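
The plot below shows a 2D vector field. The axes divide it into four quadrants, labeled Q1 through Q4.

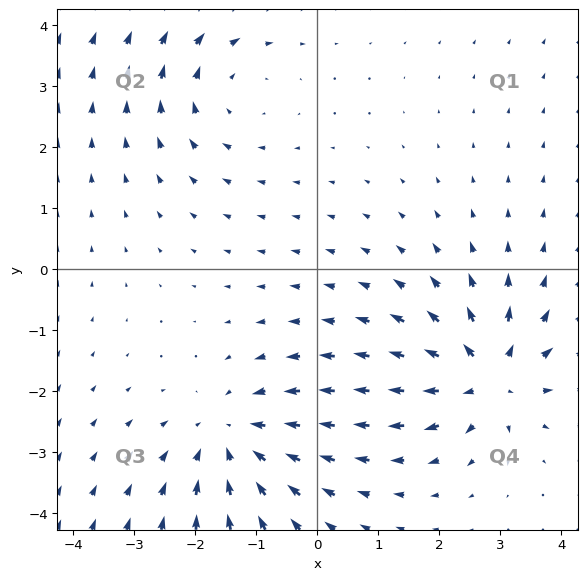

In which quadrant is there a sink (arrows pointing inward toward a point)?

Q3

The sink sits at approximately (-1.4, -2.8), which lies in quadrant Q3. The divergence there is about -3, negative as expected for a sink.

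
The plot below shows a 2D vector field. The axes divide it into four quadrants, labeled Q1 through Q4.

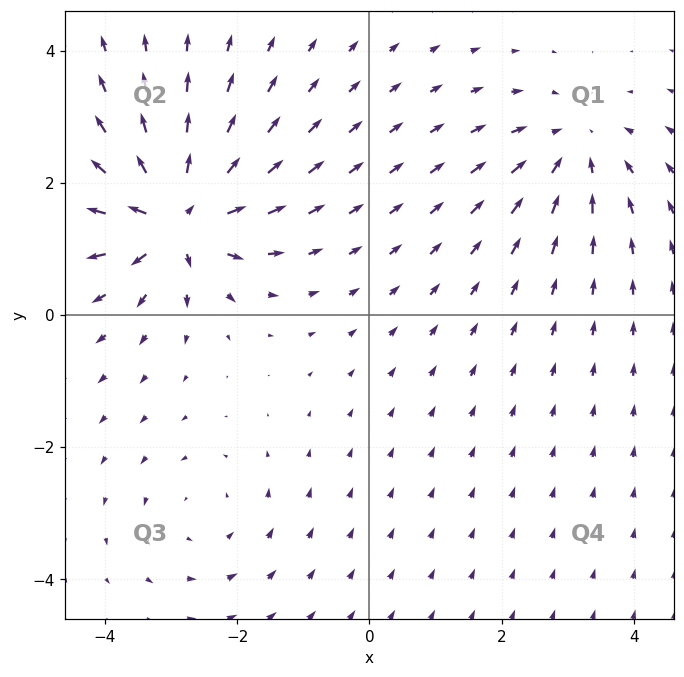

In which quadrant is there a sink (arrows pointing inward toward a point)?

The sink sits at approximately (3.1, 2.5), which lies in quadrant Q1. The divergence there is about -3, negative as expected for a sink.

Q1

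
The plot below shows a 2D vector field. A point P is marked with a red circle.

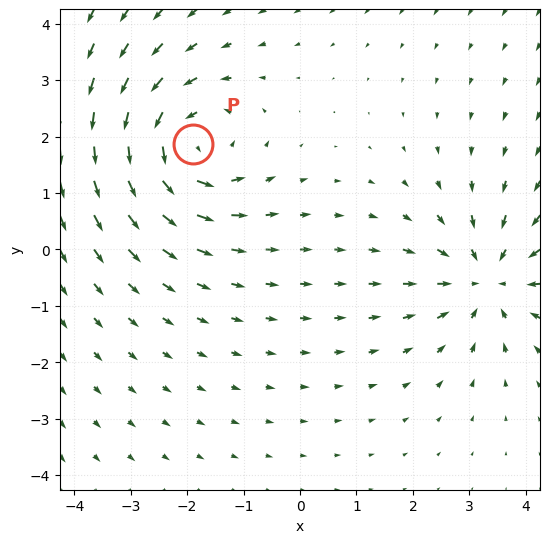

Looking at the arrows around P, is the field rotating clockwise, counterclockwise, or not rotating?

counterclockwise

Near P at (-1.9, 1.9) the arrows circulate counterclockwise. The curl (z-component) there is about +3; positive curl means counterclockwise rotation.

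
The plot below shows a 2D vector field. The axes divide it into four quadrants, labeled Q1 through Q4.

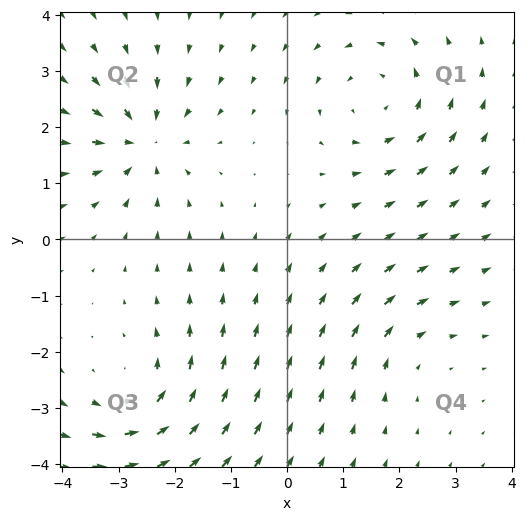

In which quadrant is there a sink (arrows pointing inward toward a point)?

Q2

The sink sits at approximately (-2.6, 1.7), which lies in quadrant Q2. The divergence there is about -6, negative as expected for a sink.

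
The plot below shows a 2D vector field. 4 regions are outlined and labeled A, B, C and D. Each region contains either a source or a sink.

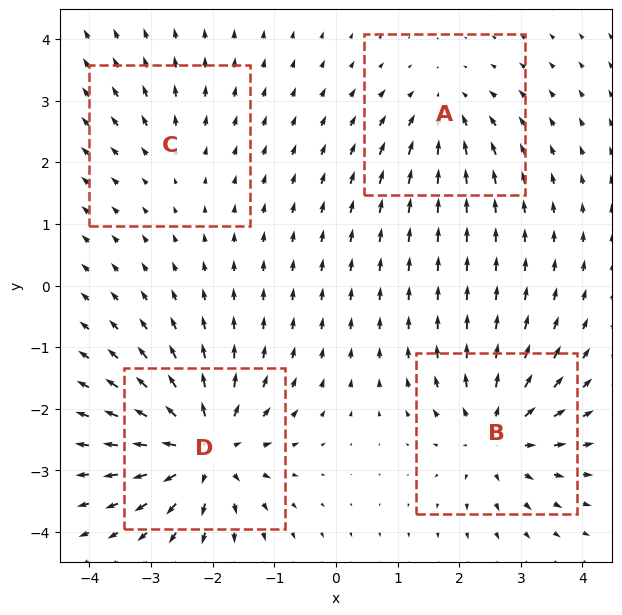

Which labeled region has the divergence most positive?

D

Divergence at each region's feature centre — A: about -4, B: about +6, C: about +2, D: about +8. Region D is most positive.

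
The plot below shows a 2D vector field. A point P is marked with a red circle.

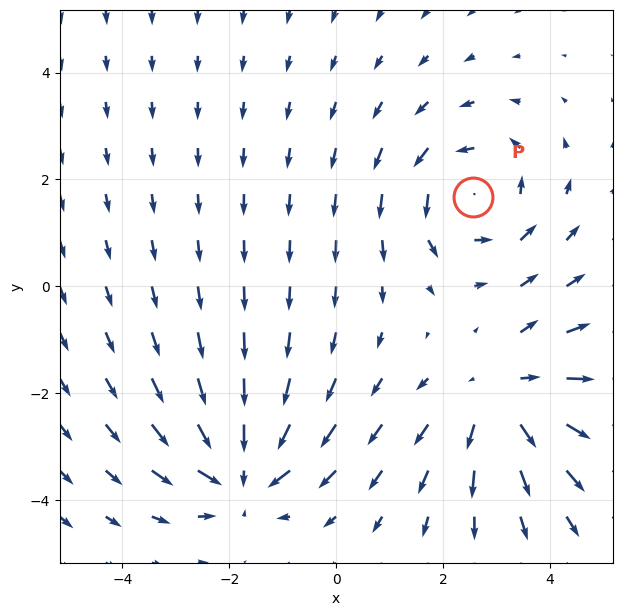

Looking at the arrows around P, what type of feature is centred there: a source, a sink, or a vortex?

At P (2.6, 1.7) the arrows circulate counterclockwise. Divergence ≈0, curl about +4 — near-zero divergence with nonzero curl is a vortex.

vortex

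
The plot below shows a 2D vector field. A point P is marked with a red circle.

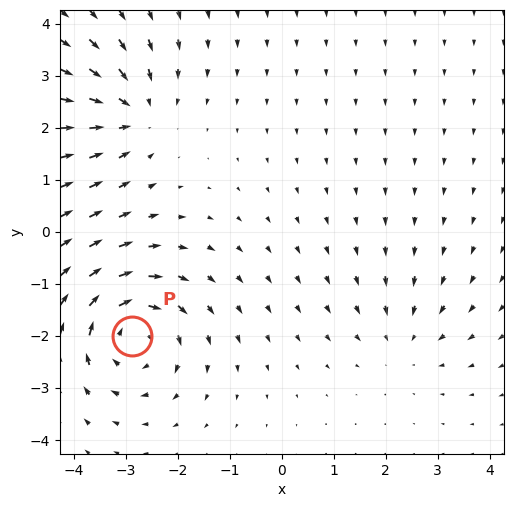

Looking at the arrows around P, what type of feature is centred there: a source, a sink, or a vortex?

At P (-2.9, -2.0) the arrows circulate clockwise. Divergence ≈0, curl about -5 — near-zero divergence with nonzero curl is a vortex.

vortex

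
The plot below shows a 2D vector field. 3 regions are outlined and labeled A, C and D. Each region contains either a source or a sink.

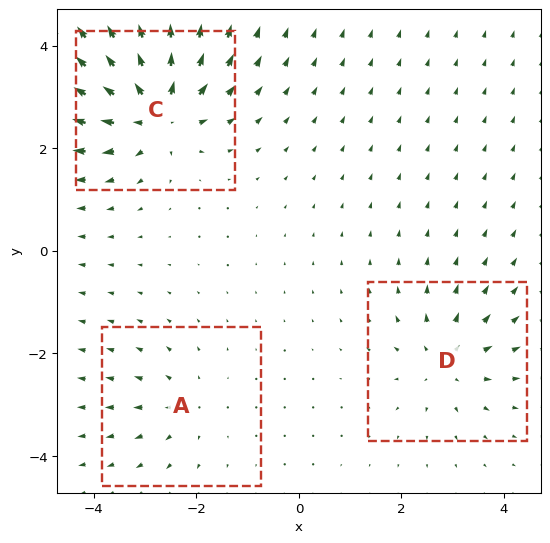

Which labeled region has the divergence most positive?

Divergence at each region's feature centre — A: about +2, C: about +6, D: about +3. Region C is most positive.

C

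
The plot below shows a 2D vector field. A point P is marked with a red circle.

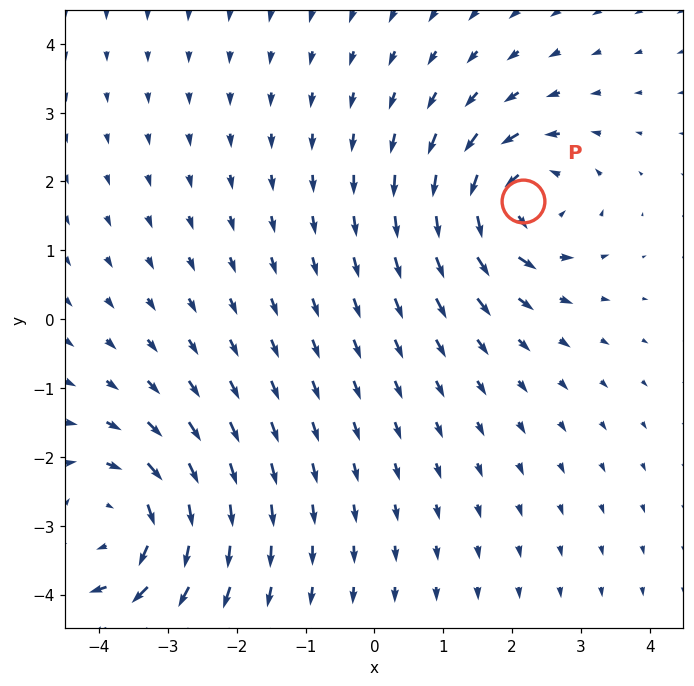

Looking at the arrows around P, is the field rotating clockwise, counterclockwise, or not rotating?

Near P at (2.2, 1.7) the arrows circulate counterclockwise. The curl (z-component) there is about +5; positive curl means counterclockwise rotation.

counterclockwise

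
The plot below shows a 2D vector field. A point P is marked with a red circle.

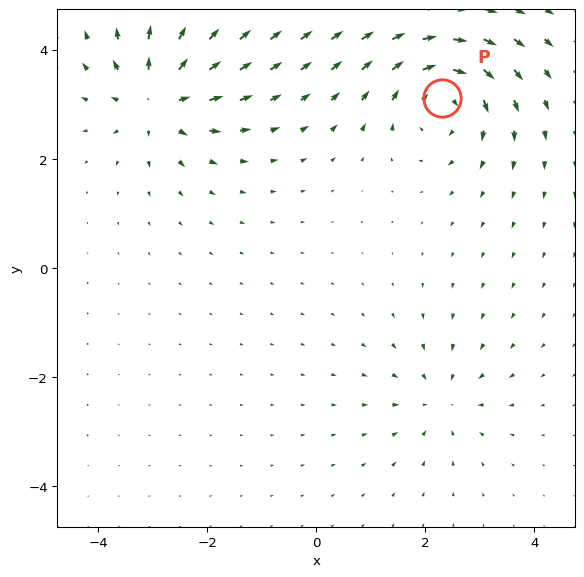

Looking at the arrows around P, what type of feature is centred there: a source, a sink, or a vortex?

vortex

At P (2.3, 3.1) the arrows circulate clockwise. Divergence ≈0, curl about -5 — near-zero divergence with nonzero curl is a vortex.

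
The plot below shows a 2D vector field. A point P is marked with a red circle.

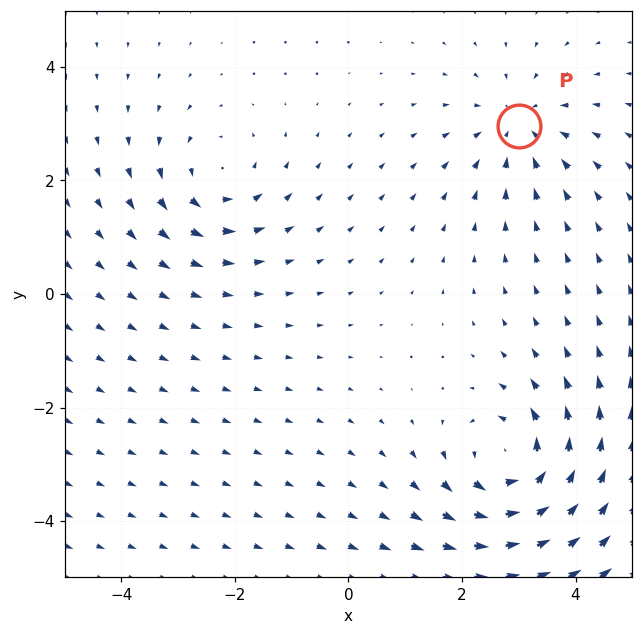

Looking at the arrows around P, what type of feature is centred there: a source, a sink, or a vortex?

sink

At P (3.0, 3.0) the arrows converge inward. Divergence about -3, curl ≈0 — negative divergence with near-zero curl is a sink.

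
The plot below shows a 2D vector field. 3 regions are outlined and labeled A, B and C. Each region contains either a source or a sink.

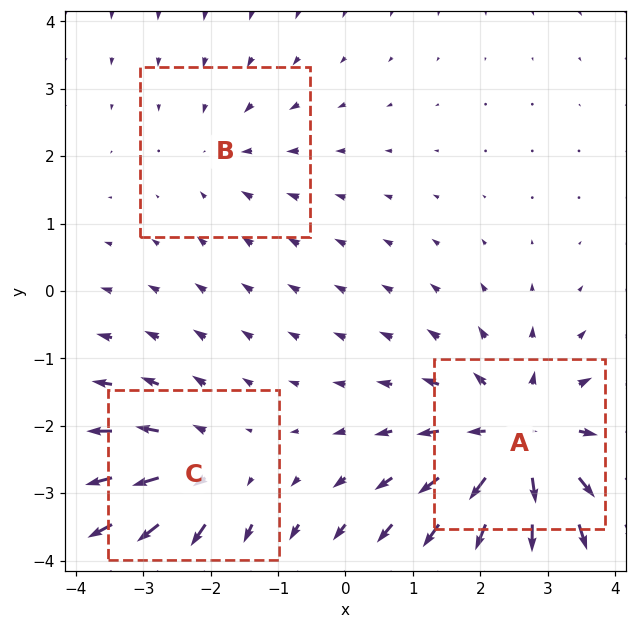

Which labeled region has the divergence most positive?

A

Divergence at each region's feature centre — A: about +5, B: about -2, C: about +3. Region A is most positive.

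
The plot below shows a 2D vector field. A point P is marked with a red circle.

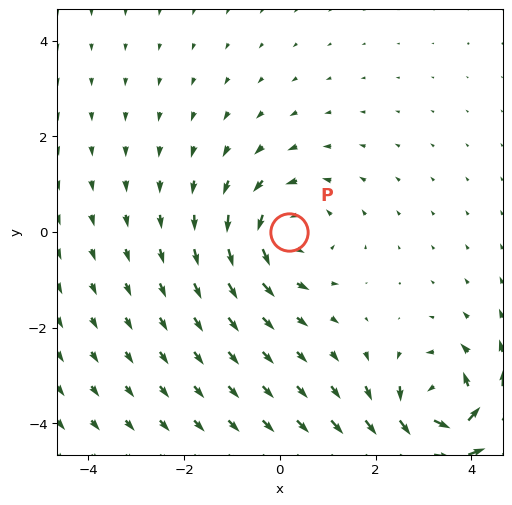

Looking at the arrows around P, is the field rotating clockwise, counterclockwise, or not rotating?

counterclockwise

Near P at (0.2, -0.0) the arrows circulate counterclockwise. The curl (z-component) there is about +3; positive curl means counterclockwise rotation.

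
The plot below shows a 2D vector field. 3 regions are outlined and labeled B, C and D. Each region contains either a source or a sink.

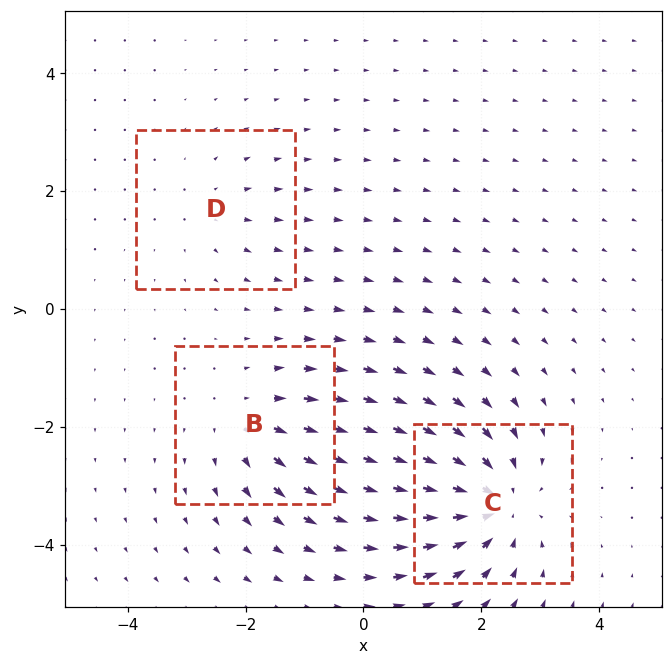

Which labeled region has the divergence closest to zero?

Divergence at each region's feature centre — B: about +3, C: about -5, D: about +2. Region D is closest to zero.

D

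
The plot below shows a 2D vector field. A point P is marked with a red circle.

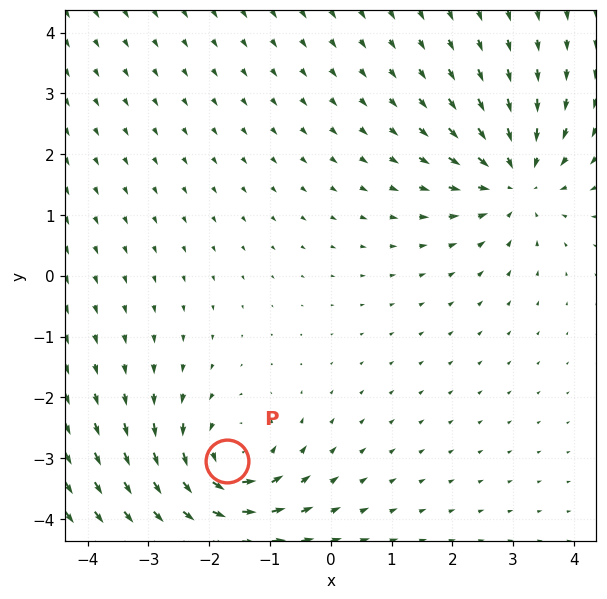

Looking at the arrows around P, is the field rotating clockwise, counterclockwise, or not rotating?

counterclockwise

Near P at (-1.7, -3.1) the arrows circulate counterclockwise. The curl (z-component) there is about +4; positive curl means counterclockwise rotation.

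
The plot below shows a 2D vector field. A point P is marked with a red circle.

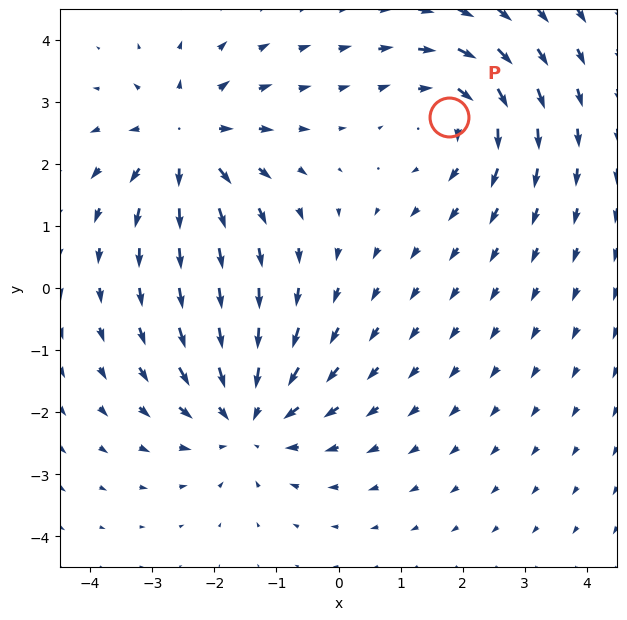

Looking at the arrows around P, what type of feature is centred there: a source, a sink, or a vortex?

vortex

At P (1.8, 2.7) the arrows circulate clockwise. Divergence ≈0, curl about -4 — near-zero divergence with nonzero curl is a vortex.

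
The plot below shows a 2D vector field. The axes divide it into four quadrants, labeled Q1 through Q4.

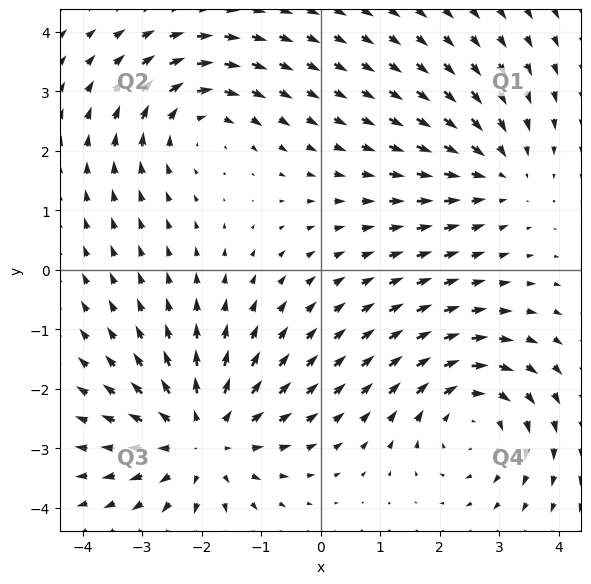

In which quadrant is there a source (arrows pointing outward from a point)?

The source sits at approximately (-2.0, -2.8), which lies in quadrant Q3. The divergence there is about +3, positive as expected for a source.

Q3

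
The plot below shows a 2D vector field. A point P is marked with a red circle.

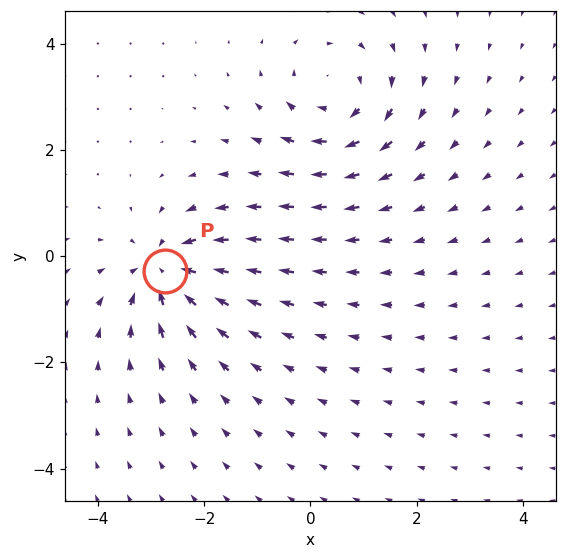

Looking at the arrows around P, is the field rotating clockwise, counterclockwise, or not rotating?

Near P at (-2.7, -0.3) the arrows show no circulation. The curl there is ≈0.

not rotating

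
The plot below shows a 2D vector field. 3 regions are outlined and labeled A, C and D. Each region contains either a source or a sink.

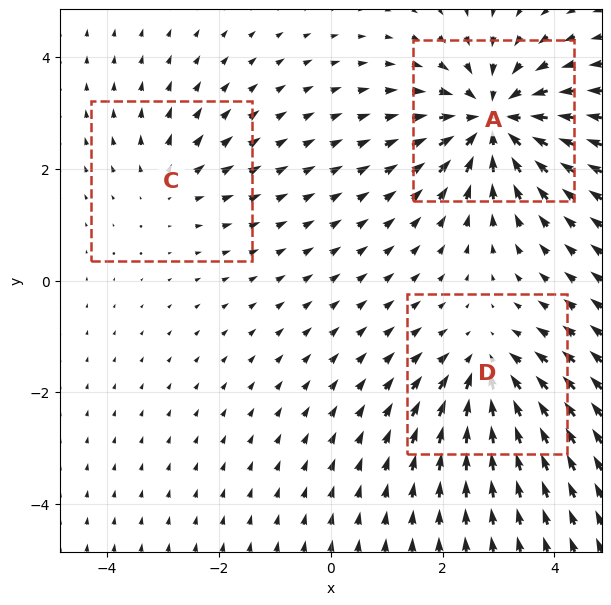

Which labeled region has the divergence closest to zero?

Divergence at each region's feature centre — A: about -5, C: about +2, D: about -4. Region C is closest to zero.

C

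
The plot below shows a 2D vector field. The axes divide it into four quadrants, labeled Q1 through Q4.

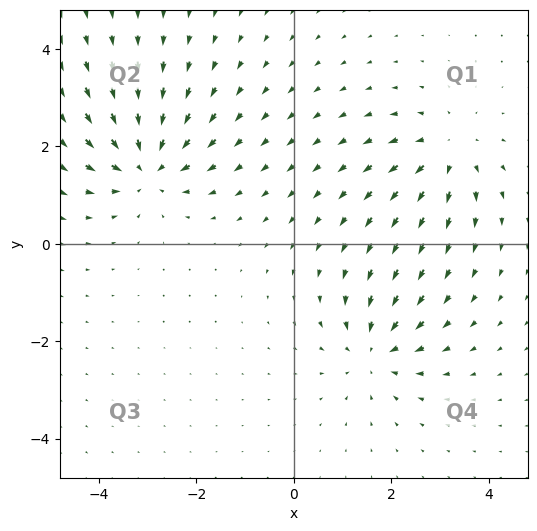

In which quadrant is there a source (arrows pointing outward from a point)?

Q1

The source sits at approximately (3.2, 1.9), which lies in quadrant Q1. The divergence there is about +3, positive as expected for a source.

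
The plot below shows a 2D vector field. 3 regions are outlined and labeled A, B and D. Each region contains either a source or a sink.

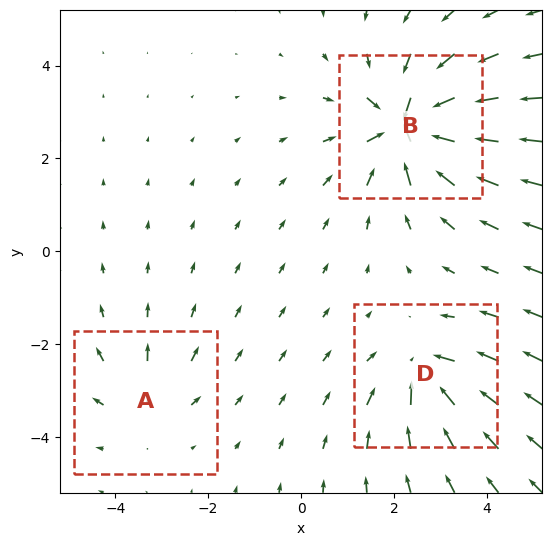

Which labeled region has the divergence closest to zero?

A

Divergence at each region's feature centre — A: about +2, B: about -6, D: about -4. Region A is closest to zero.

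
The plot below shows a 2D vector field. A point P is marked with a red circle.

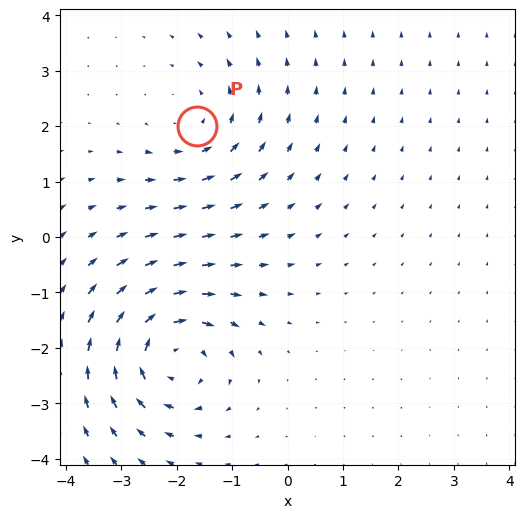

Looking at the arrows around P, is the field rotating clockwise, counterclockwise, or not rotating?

Near P at (-1.6, 2.0) the arrows circulate counterclockwise. The curl (z-component) there is about +2; positive curl means counterclockwise rotation.

counterclockwise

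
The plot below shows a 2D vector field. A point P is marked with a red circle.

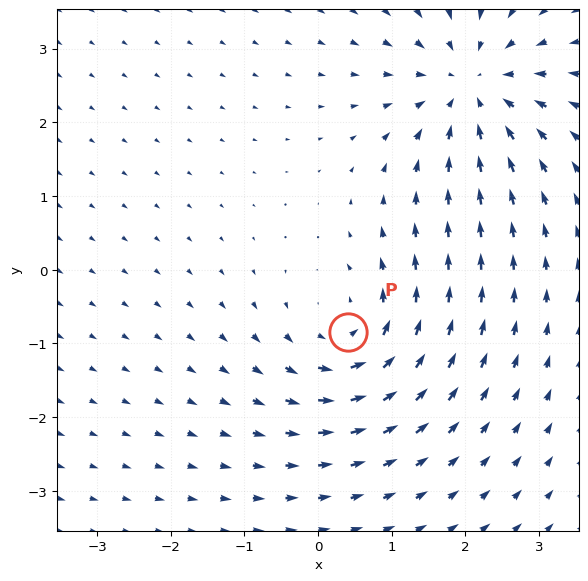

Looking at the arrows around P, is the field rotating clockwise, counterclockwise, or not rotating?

Near P at (0.4, -0.8) the arrows circulate counterclockwise. The curl (z-component) there is about +4; positive curl means counterclockwise rotation.

counterclockwise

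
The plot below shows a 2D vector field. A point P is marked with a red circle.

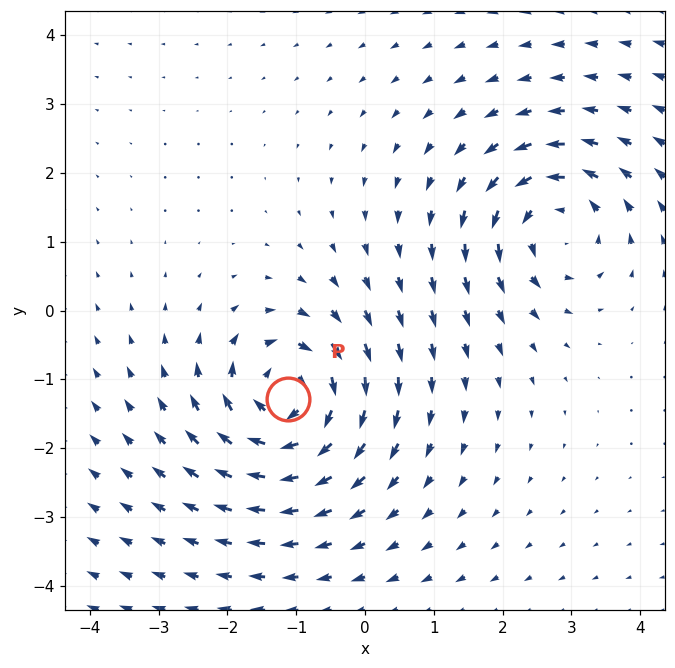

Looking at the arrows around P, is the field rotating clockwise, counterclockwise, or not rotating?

clockwise

Near P at (-1.1, -1.3) the arrows circulate clockwise. The curl (z-component) there is about -5; negative curl means clockwise rotation.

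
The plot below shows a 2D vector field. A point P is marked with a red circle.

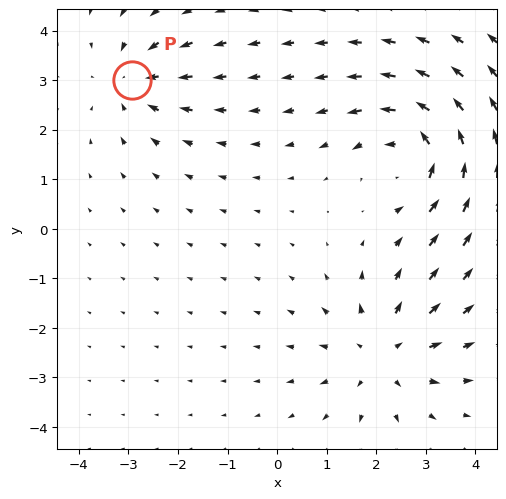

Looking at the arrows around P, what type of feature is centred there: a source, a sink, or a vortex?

sink

At P (-2.9, 3.0) the arrows converge inward. Divergence about -3, curl ≈0 — negative divergence with near-zero curl is a sink.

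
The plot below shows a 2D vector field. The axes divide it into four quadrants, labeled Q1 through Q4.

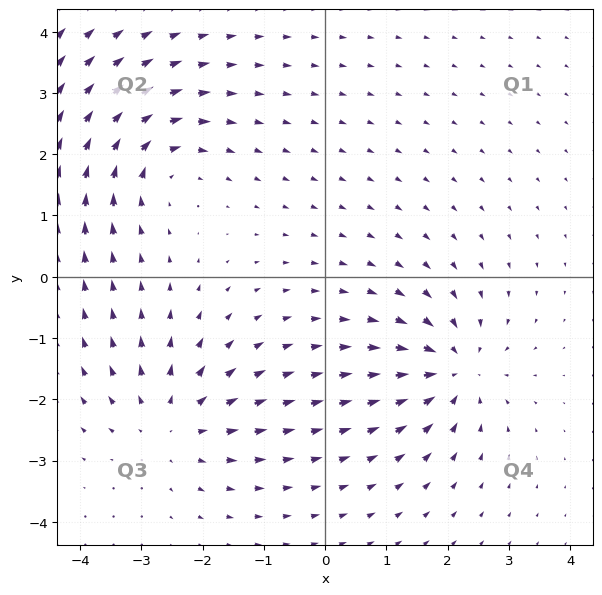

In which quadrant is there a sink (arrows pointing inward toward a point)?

Q4

The sink sits at approximately (2.1, -1.5), which lies in quadrant Q4. The divergence there is about -4, negative as expected for a sink.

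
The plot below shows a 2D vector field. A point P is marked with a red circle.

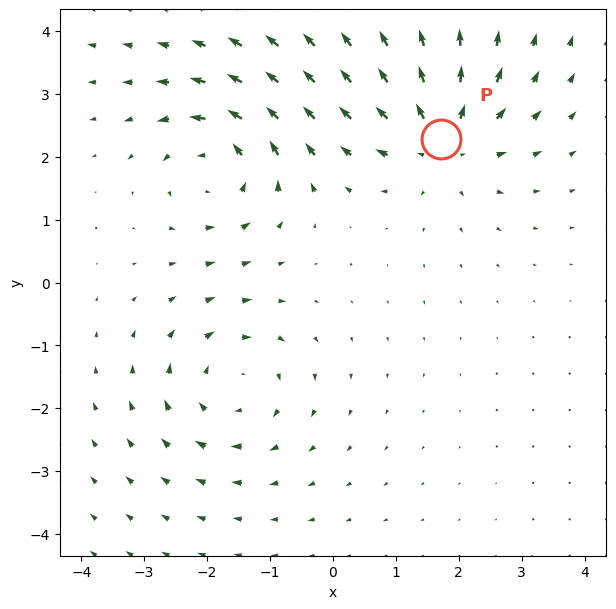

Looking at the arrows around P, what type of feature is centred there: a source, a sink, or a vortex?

source

At P (1.7, 2.3) the arrows spread outward. Divergence about +6, curl ≈0 — positive divergence with near-zero curl is a source.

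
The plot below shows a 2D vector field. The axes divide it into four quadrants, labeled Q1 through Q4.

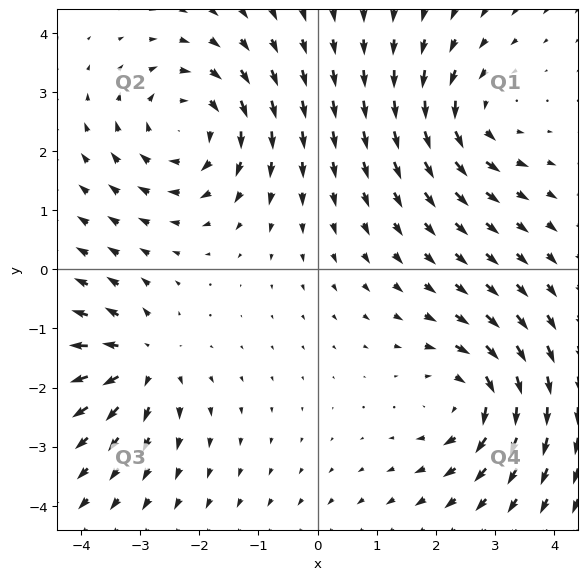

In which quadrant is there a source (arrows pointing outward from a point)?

Q3

The source sits at approximately (-3.0, -1.5), which lies in quadrant Q3. The divergence there is about +5, positive as expected for a source.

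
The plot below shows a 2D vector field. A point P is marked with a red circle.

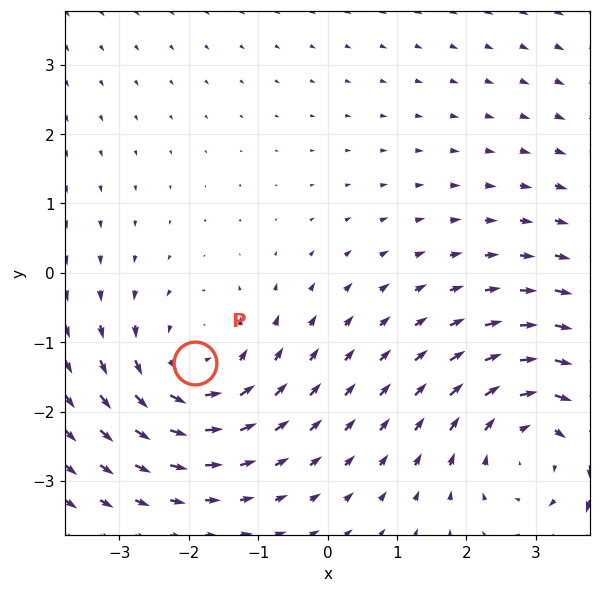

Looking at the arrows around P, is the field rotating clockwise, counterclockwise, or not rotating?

Near P at (-1.9, -1.3) the arrows circulate counterclockwise. The curl (z-component) there is about +3; positive curl means counterclockwise rotation.

counterclockwise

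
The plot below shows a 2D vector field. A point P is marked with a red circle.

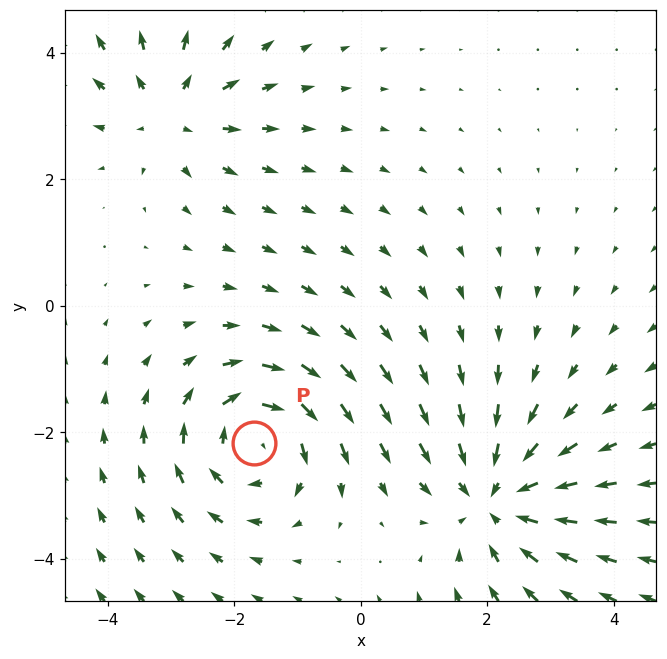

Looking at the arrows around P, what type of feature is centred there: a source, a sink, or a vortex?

vortex

At P (-1.7, -2.2) the arrows circulate clockwise. Divergence ≈0, curl about -5 — near-zero divergence with nonzero curl is a vortex.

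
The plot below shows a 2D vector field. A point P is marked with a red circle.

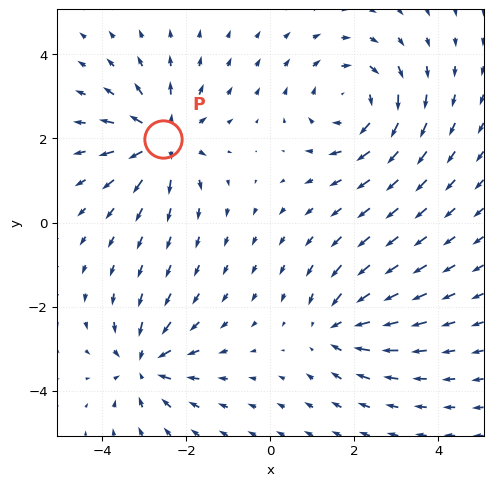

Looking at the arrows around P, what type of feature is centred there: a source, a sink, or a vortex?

source

At P (-2.6, 2.0) the arrows spread outward. Divergence about +5, curl ≈0 — positive divergence with near-zero curl is a source.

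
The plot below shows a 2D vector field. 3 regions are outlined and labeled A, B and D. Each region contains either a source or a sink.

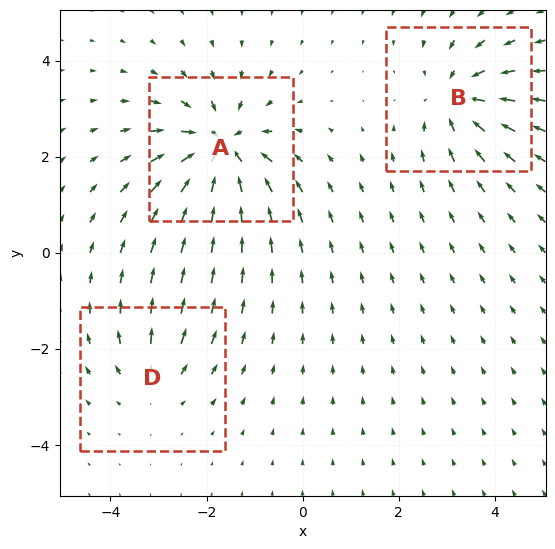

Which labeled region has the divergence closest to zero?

Divergence at each region's feature centre — A: about -5, B: about -4, D: about +2. Region D is closest to zero.

D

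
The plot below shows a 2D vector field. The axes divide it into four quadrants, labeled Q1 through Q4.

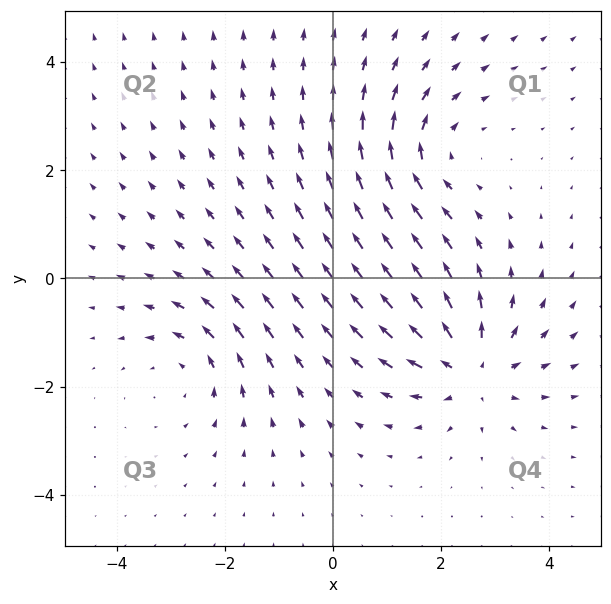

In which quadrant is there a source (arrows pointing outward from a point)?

Q4

The source sits at approximately (2.6, -1.7), which lies in quadrant Q4. The divergence there is about +4, positive as expected for a source.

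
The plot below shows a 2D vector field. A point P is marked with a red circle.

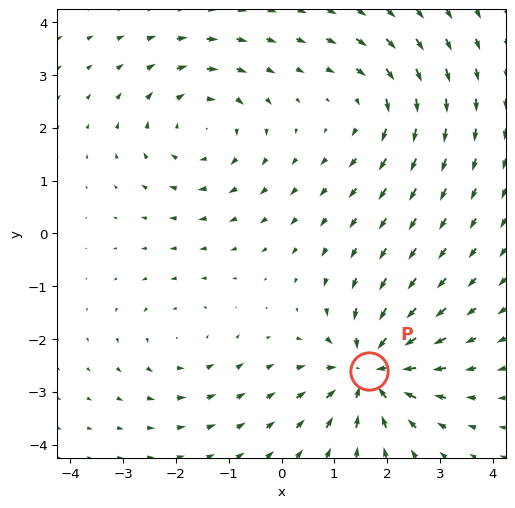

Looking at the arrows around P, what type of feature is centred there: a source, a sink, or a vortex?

At P (1.7, -2.6) the arrows converge inward. Divergence about -6, curl ≈0 — negative divergence with near-zero curl is a sink.

sink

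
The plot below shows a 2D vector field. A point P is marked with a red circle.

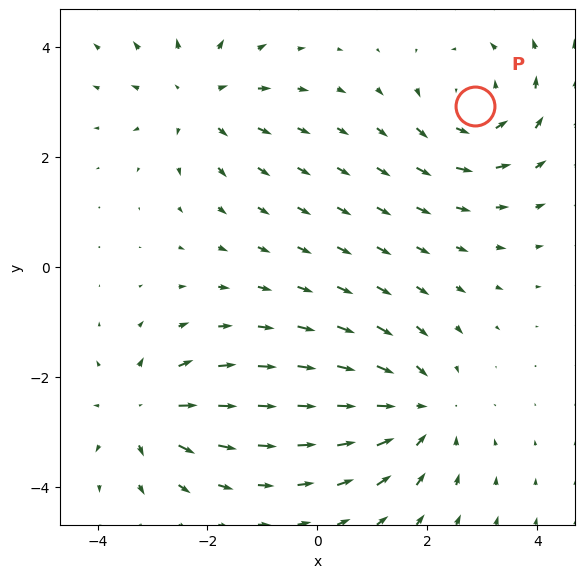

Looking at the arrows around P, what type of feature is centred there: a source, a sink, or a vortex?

vortex

At P (2.9, 2.9) the arrows circulate counterclockwise. Divergence ≈0, curl about +3 — near-zero divergence with nonzero curl is a vortex.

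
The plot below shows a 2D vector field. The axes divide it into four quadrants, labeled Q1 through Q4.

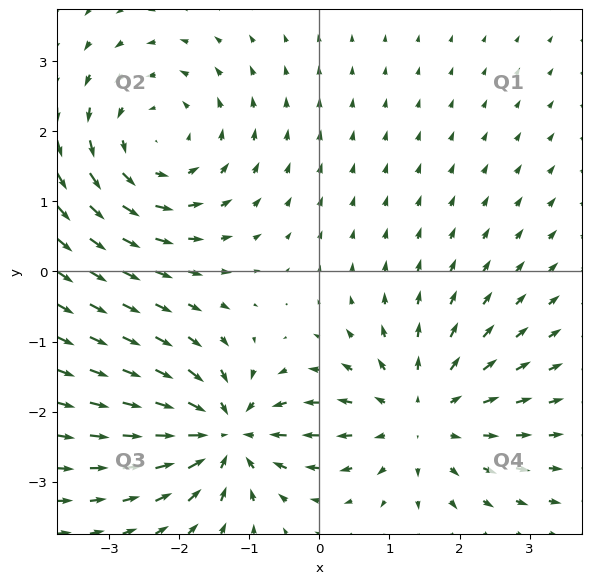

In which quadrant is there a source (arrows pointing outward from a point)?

The source sits at approximately (1.4, -2.1), which lies in quadrant Q4. The divergence there is about +3, positive as expected for a source.

Q4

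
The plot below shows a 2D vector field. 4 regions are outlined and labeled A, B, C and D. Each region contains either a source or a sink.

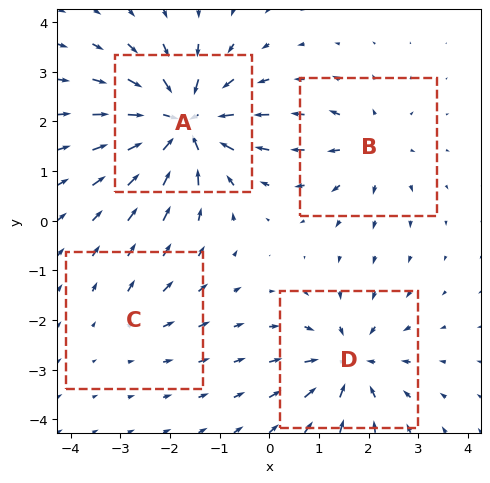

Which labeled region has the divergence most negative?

Divergence at each region's feature centre — A: about -8, B: about +4, C: about +2, D: about -6. Region A is most negative.

A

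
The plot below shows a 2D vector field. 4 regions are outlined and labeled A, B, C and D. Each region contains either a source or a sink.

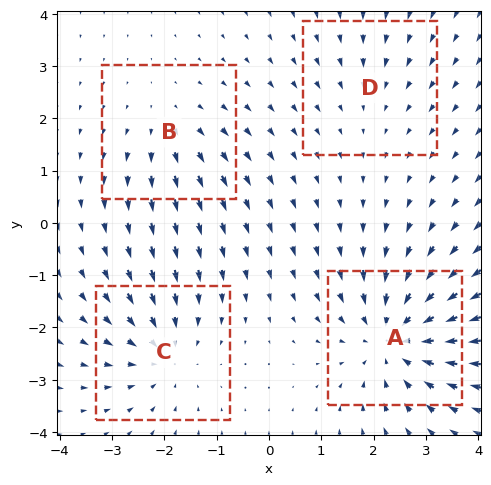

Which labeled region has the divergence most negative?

A

Divergence at each region's feature centre — A: about -6, B: about +3, C: about -4, D: about -2. Region A is most negative.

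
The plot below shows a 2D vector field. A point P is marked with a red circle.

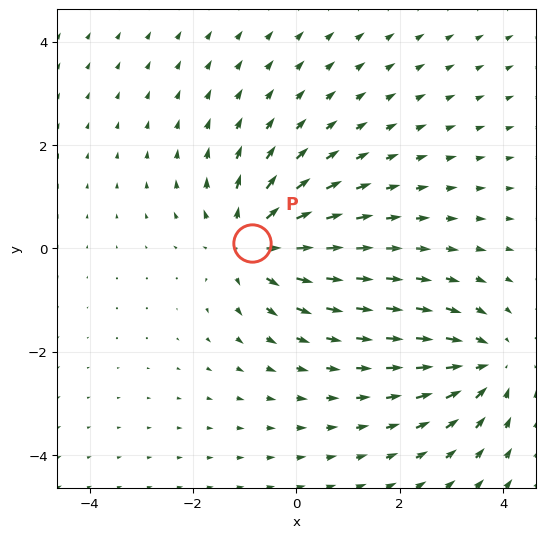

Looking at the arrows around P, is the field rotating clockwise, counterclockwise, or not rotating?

Near P at (-0.9, 0.1) the arrows show no circulation. The curl there is ≈0.

not rotating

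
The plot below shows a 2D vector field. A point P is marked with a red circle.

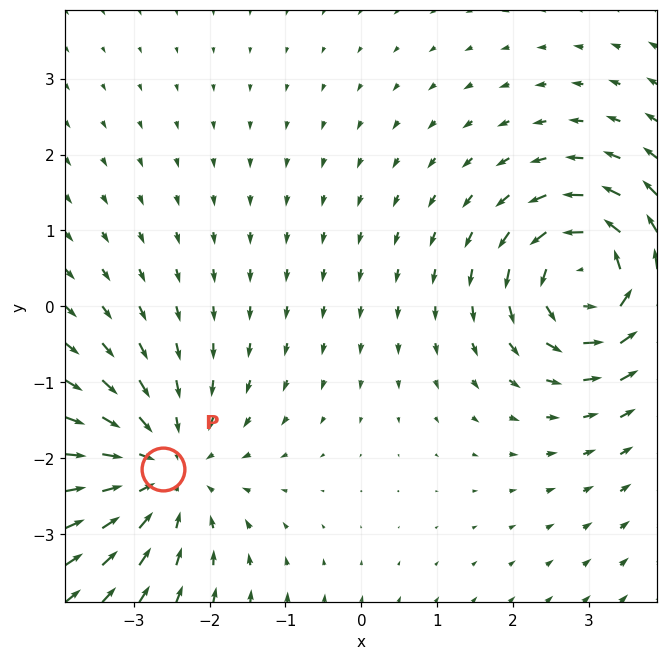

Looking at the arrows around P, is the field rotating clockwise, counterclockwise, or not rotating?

not rotating

Near P at (-2.6, -2.1) the arrows show no circulation. The curl there is ≈0.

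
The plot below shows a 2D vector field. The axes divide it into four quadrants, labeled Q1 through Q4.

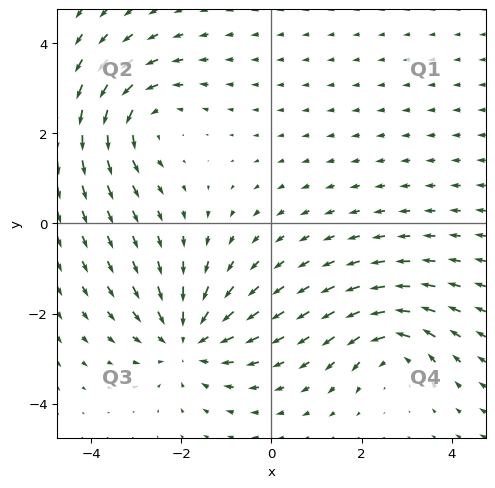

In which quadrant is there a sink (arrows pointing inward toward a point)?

Q3

The sink sits at approximately (-1.9, -2.6), which lies in quadrant Q3. The divergence there is about -4, negative as expected for a sink.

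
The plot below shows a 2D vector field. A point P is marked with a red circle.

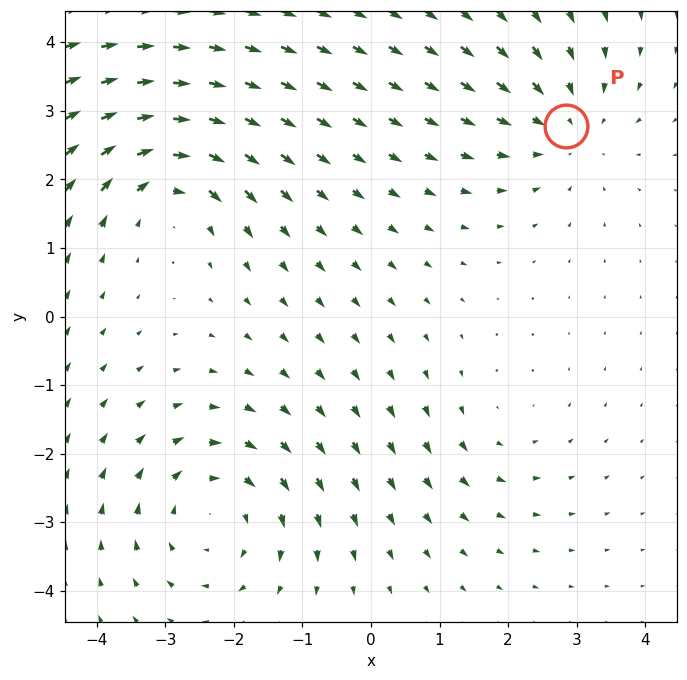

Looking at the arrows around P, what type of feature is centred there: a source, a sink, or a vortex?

At P (2.8, 2.8) the arrows converge inward. Divergence about -3, curl ≈0 — negative divergence with near-zero curl is a sink.

sink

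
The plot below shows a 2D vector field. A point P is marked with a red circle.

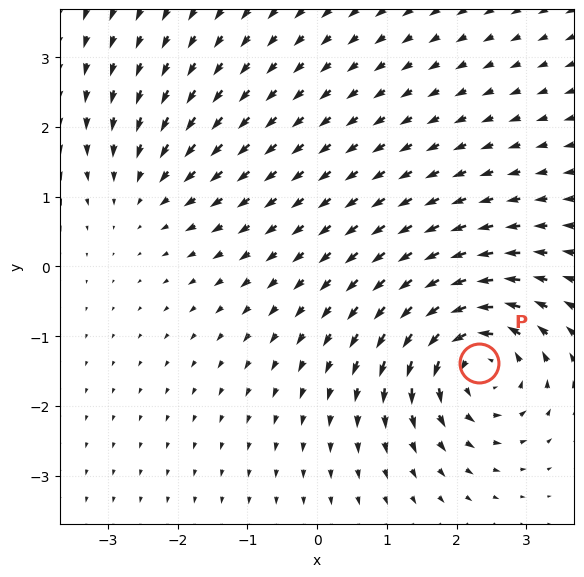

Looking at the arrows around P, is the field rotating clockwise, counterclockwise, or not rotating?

Near P at (2.3, -1.4) the arrows circulate counterclockwise. The curl (z-component) there is about +6; positive curl means counterclockwise rotation.

counterclockwise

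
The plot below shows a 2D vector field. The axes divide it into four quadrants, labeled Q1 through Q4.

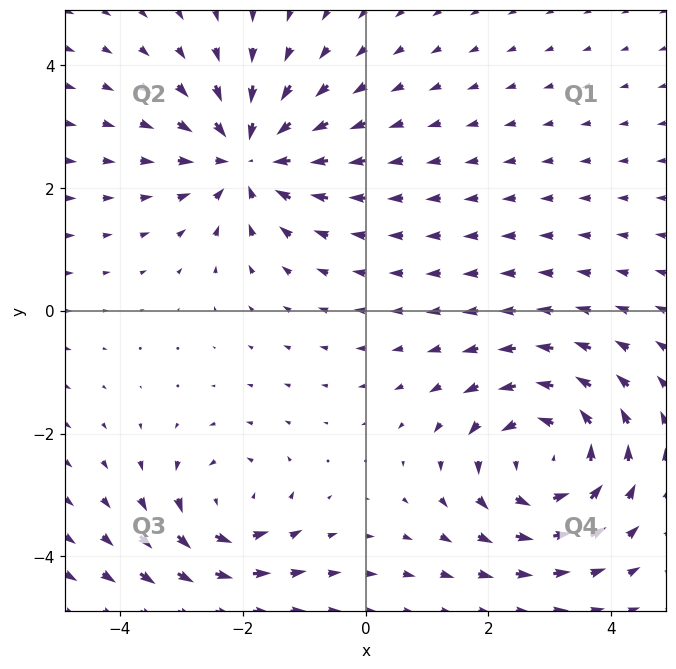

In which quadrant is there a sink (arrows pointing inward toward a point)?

Q2

The sink sits at approximately (-1.9, 2.5), which lies in quadrant Q2. The divergence there is about -4, negative as expected for a sink.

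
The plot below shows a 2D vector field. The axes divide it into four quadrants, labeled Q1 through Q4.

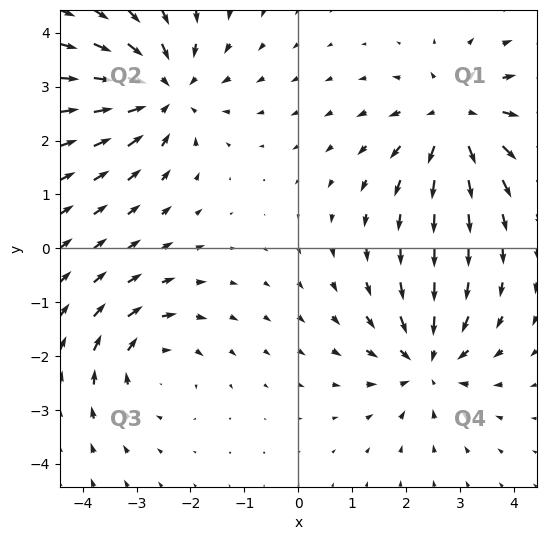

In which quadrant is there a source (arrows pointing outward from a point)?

Q1

The source sits at approximately (2.9, 2.4), which lies in quadrant Q1. The divergence there is about +5, positive as expected for a source.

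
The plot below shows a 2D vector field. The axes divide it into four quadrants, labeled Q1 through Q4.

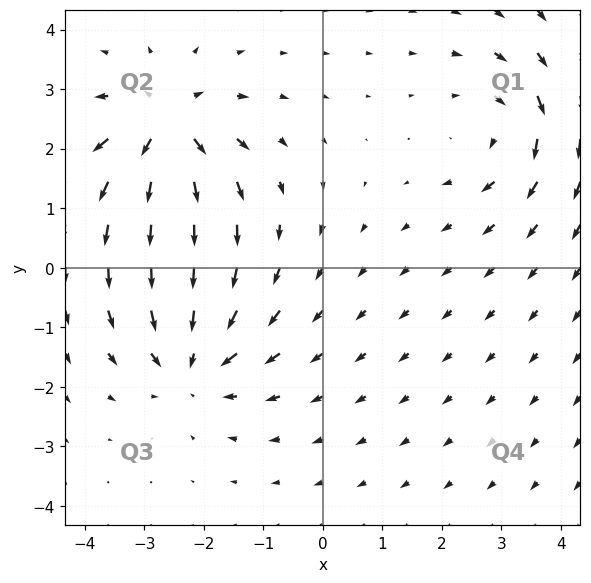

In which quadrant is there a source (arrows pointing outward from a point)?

Q2

The source sits at approximately (-2.6, 2.4), which lies in quadrant Q2. The divergence there is about +7, positive as expected for a source.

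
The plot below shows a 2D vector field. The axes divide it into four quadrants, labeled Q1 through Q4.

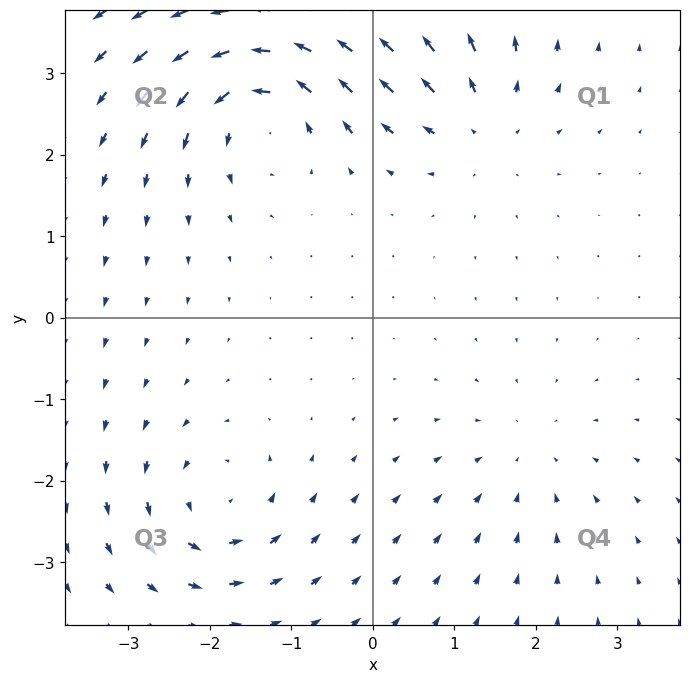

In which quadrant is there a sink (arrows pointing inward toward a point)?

Q4

The sink sits at approximately (1.9, -1.7), which lies in quadrant Q4. The divergence there is about -2, negative as expected for a sink.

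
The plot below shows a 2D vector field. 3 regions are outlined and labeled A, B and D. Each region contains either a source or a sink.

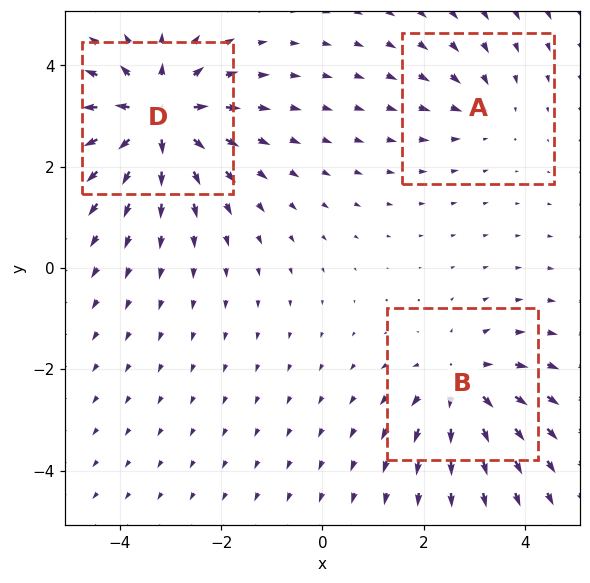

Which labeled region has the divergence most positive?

Divergence at each region's feature centre — A: about -2, B: about +4, D: about +5. Region D is most positive.

D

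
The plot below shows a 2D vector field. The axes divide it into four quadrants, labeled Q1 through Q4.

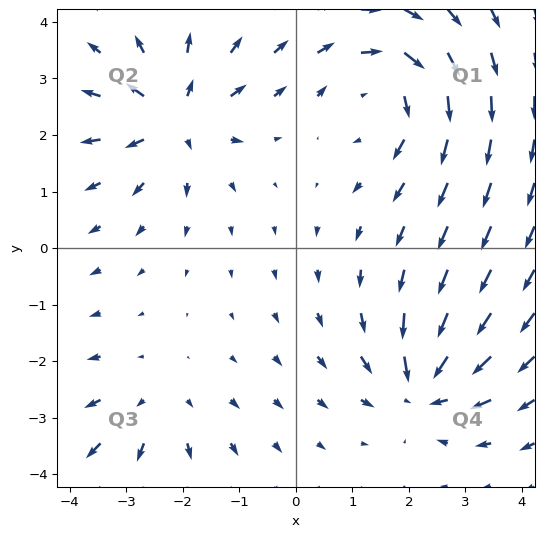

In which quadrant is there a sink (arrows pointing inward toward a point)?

Q4

The sink sits at approximately (2.2, -2.4), which lies in quadrant Q4. The divergence there is about -5, negative as expected for a sink.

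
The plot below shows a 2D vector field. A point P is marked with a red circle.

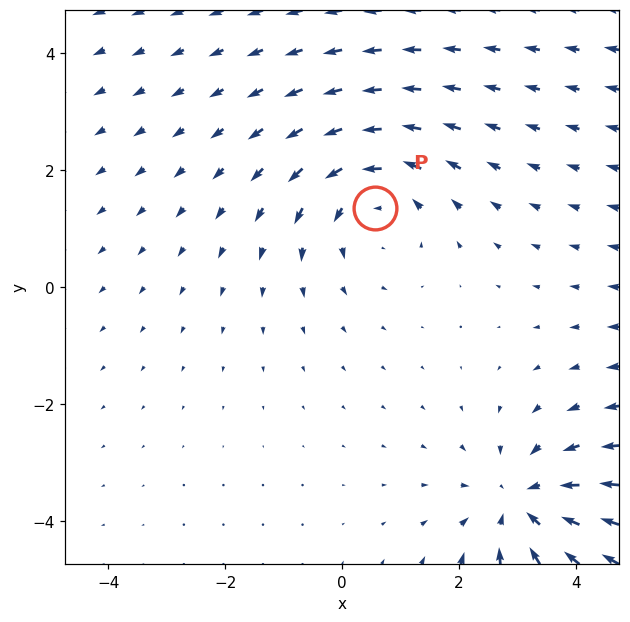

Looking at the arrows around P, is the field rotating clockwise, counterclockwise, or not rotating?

Near P at (0.6, 1.4) the arrows circulate counterclockwise. The curl (z-component) there is about +3; positive curl means counterclockwise rotation.

counterclockwise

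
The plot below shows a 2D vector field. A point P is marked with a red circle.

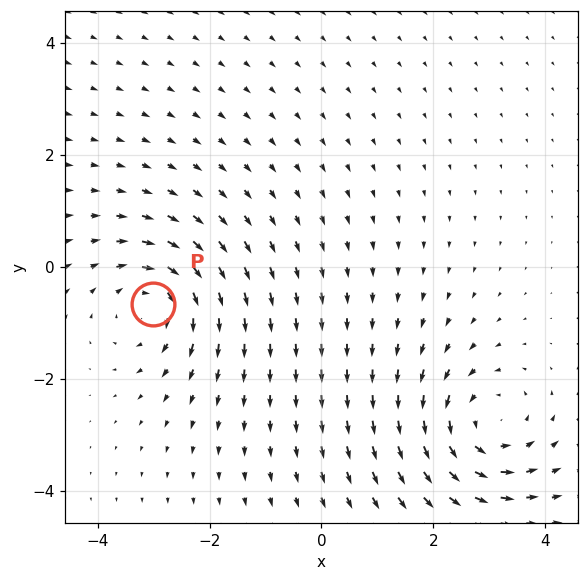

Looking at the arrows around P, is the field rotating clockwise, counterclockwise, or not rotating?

clockwise

Near P at (-3.0, -0.7) the arrows circulate clockwise. The curl (z-component) there is about -4; negative curl means clockwise rotation.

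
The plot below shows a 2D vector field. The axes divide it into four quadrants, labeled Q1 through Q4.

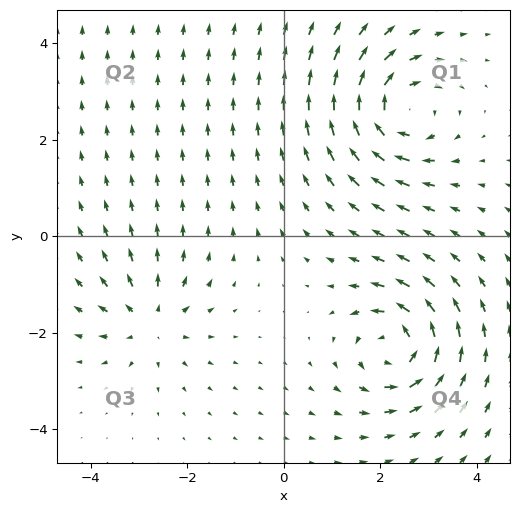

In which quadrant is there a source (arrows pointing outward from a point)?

Q3

The source sits at approximately (-2.8, -1.8), which lies in quadrant Q3. The divergence there is about +3, positive as expected for a source.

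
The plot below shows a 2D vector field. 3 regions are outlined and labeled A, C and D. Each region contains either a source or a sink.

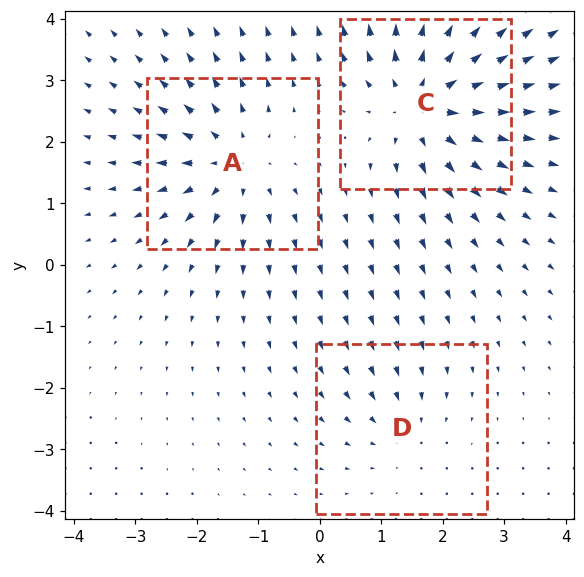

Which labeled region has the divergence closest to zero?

Divergence at each region's feature centre — A: about +4, C: about +5, D: about -2. Region D is closest to zero.

D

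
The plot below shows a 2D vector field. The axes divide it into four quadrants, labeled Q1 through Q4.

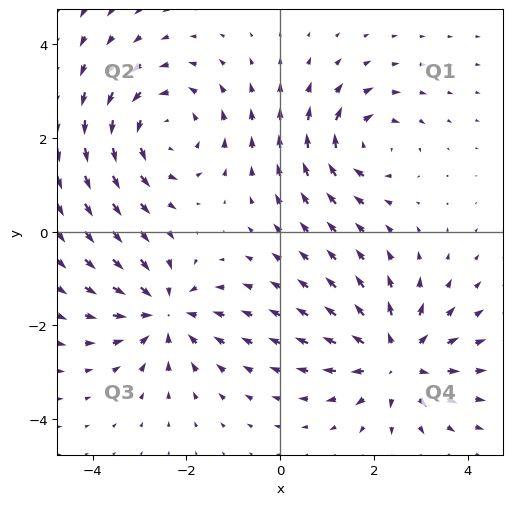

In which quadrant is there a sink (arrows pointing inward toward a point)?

Q3

The sink sits at approximately (-2.5, -1.7), which lies in quadrant Q3. The divergence there is about -5, negative as expected for a sink.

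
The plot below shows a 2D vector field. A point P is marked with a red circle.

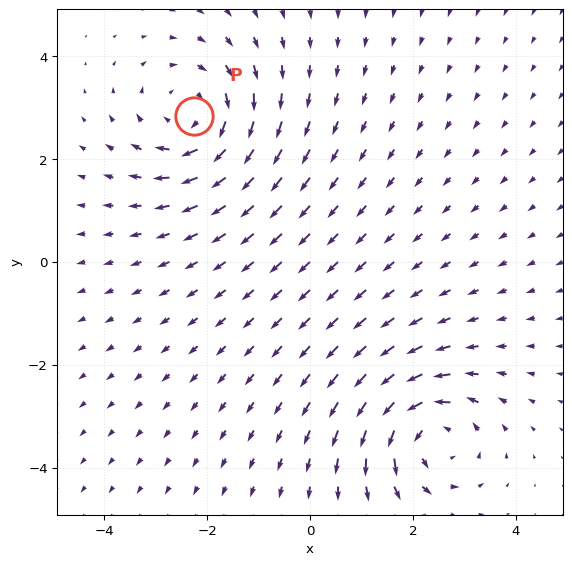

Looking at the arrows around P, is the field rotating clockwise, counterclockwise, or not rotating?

Near P at (-2.2, 2.8) the arrows circulate clockwise. The curl (z-component) there is about -4; negative curl means clockwise rotation.

clockwise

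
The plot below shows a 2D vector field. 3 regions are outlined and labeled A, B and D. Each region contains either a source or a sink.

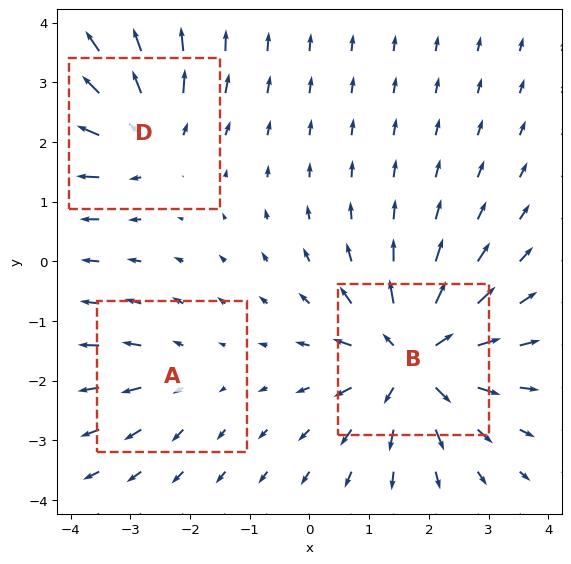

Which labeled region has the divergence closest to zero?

A

Divergence at each region's feature centre — A: about +2, B: about +6, D: about +4. Region A is closest to zero.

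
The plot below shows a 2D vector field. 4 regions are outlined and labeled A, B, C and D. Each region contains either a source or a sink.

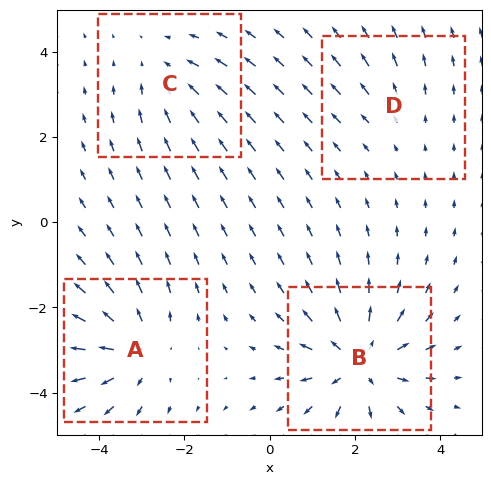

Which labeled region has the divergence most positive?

Divergence at each region's feature centre — A: about +5, B: about +7, C: about -3, D: about +2. Region B is most positive.

B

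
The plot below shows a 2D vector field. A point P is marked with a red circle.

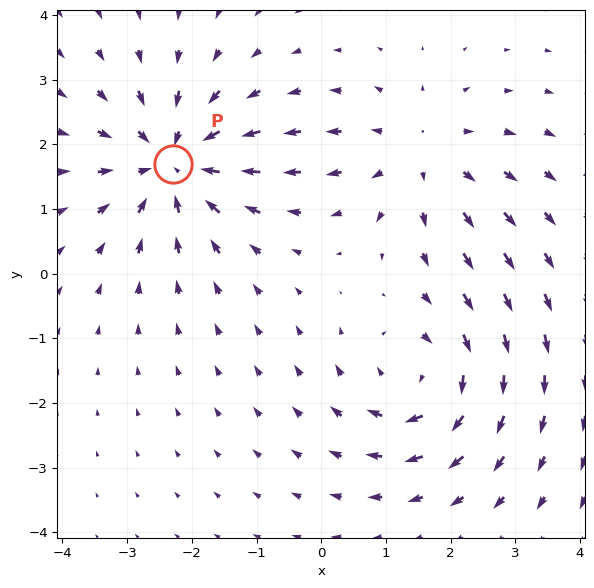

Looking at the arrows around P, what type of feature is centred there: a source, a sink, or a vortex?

At P (-2.3, 1.7) the arrows converge inward. Divergence about -5, curl ≈0 — negative divergence with near-zero curl is a sink.

sink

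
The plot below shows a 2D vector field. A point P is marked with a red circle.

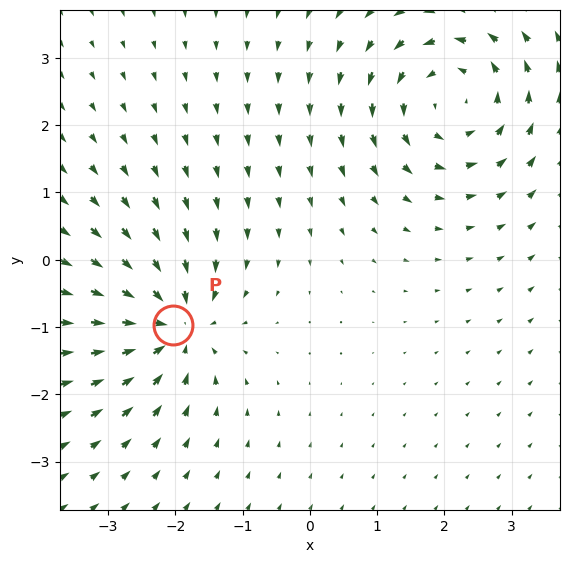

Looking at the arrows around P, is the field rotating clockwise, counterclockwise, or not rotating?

Near P at (-2.0, -1.0) the arrows show no circulation. The curl there is ≈0.

not rotating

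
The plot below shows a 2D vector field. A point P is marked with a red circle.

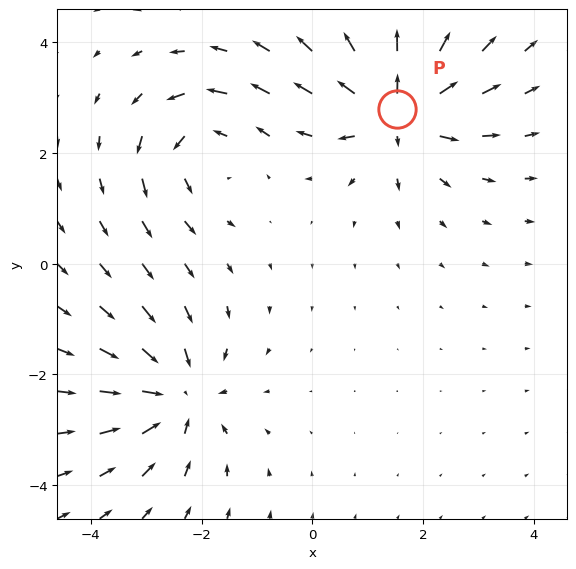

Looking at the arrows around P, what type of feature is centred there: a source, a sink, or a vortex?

source

At P (1.5, 2.8) the arrows spread outward. Divergence about +6, curl ≈0 — positive divergence with near-zero curl is a source.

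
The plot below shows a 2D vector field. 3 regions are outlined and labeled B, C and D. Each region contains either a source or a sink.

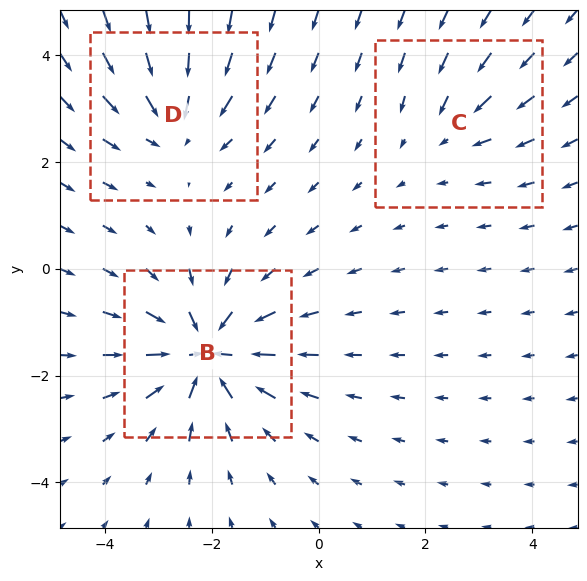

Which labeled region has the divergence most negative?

Divergence at each region's feature centre — B: about -5, C: about -2, D: about -3. Region B is most negative.

B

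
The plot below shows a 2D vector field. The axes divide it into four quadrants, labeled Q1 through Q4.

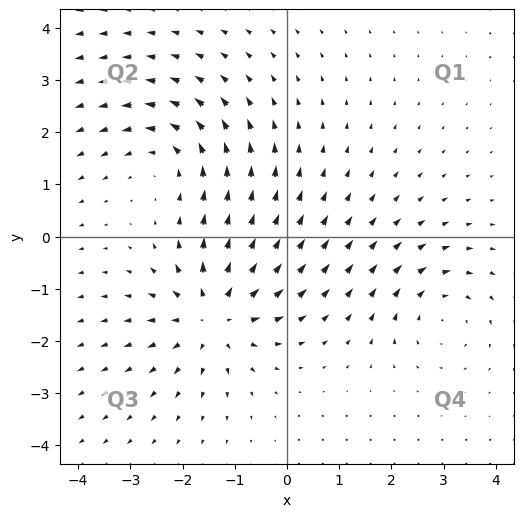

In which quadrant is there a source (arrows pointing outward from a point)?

The source sits at approximately (-1.4, -1.5), which lies in quadrant Q3. The divergence there is about +5, positive as expected for a source.

Q3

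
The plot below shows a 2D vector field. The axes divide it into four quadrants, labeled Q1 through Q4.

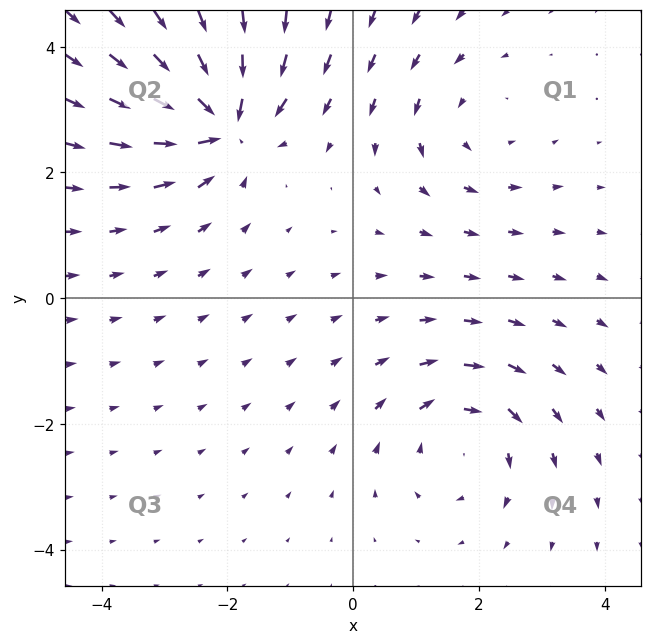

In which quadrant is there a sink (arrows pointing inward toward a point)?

The sink sits at approximately (-2.1, 2.8), which lies in quadrant Q2. The divergence there is about -6, negative as expected for a sink.

Q2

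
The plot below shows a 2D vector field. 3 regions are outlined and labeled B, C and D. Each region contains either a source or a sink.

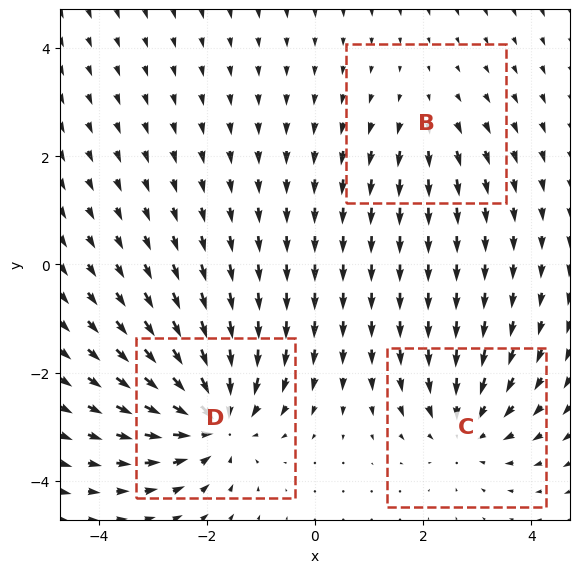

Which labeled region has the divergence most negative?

D

Divergence at each region's feature centre — B: about +2, C: about -3, D: about -5. Region D is most negative.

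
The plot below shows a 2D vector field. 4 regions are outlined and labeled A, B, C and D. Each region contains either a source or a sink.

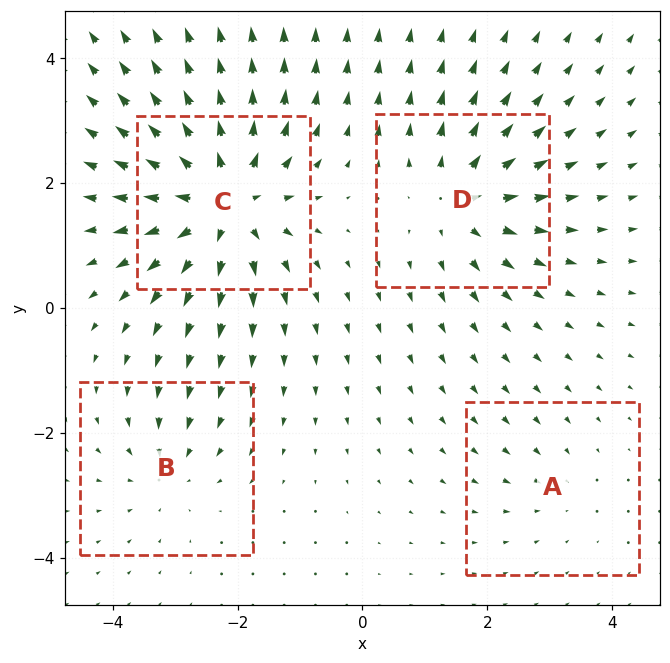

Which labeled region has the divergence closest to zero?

Divergence at each region's feature centre — A: about -2, B: about -3, C: about +8, D: about +5. Region A is closest to zero.

A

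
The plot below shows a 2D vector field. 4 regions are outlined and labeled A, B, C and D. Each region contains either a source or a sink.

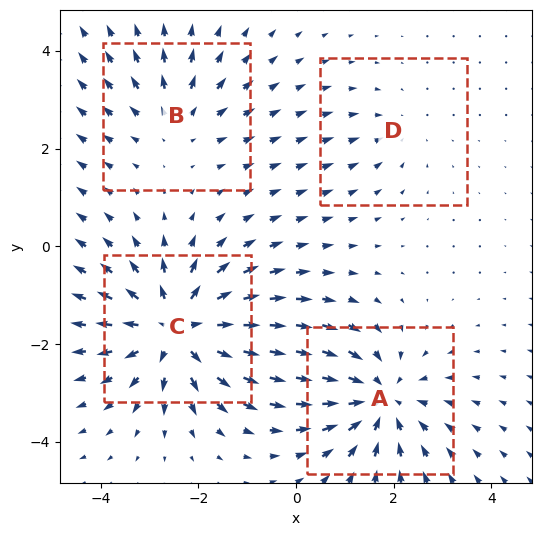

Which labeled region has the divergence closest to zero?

Divergence at each region's feature centre — A: about -5, B: about +3, C: about +6, D: about -2. Region D is closest to zero.

D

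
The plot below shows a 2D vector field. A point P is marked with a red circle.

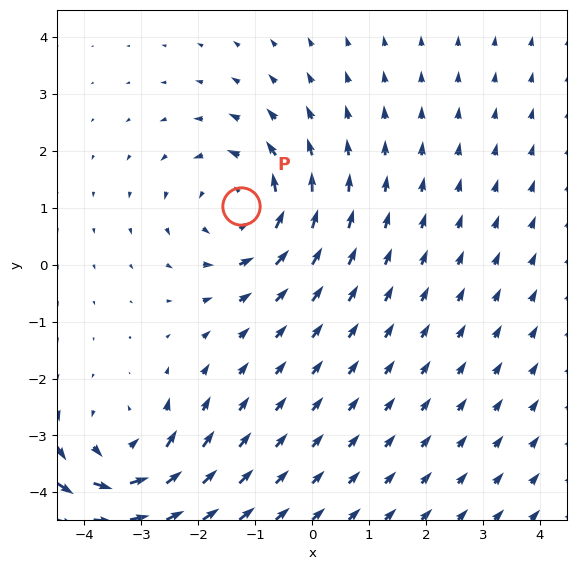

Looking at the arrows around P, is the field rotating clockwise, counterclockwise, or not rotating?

Near P at (-1.2, 1.0) the arrows circulate counterclockwise. The curl (z-component) there is about +3; positive curl means counterclockwise rotation.

counterclockwise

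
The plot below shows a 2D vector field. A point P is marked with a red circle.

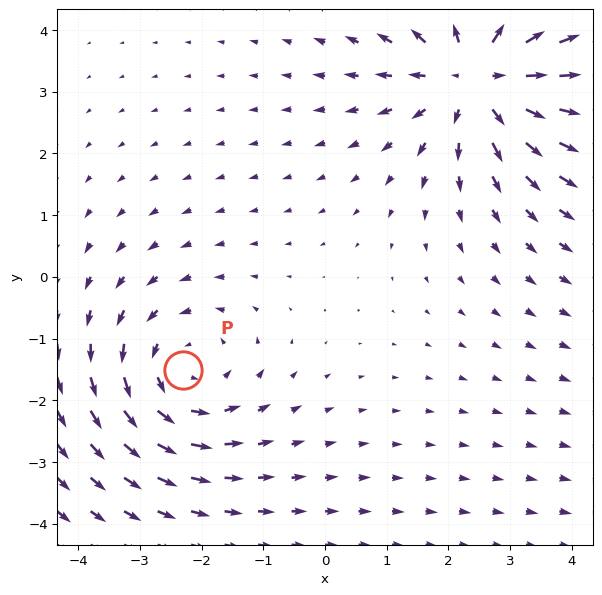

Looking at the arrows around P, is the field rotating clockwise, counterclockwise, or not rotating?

Near P at (-2.3, -1.5) the arrows circulate counterclockwise. The curl (z-component) there is about +2; positive curl means counterclockwise rotation.

counterclockwise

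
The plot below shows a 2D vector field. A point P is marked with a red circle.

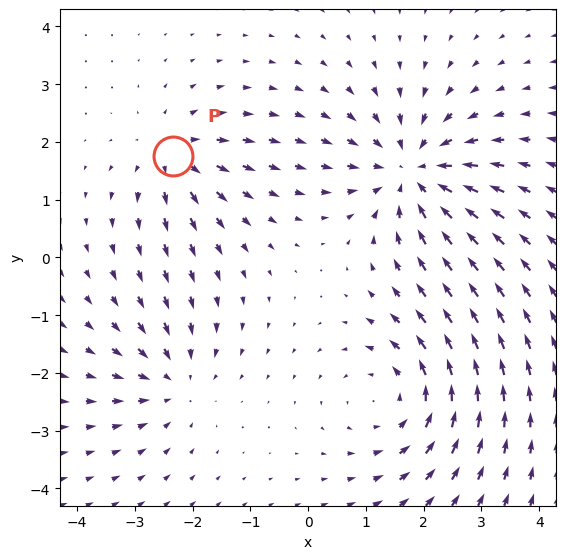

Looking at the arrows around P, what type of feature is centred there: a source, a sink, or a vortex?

At P (-2.3, 1.8) the arrows spread outward. Divergence about +4, curl ≈0 — positive divergence with near-zero curl is a source.

source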